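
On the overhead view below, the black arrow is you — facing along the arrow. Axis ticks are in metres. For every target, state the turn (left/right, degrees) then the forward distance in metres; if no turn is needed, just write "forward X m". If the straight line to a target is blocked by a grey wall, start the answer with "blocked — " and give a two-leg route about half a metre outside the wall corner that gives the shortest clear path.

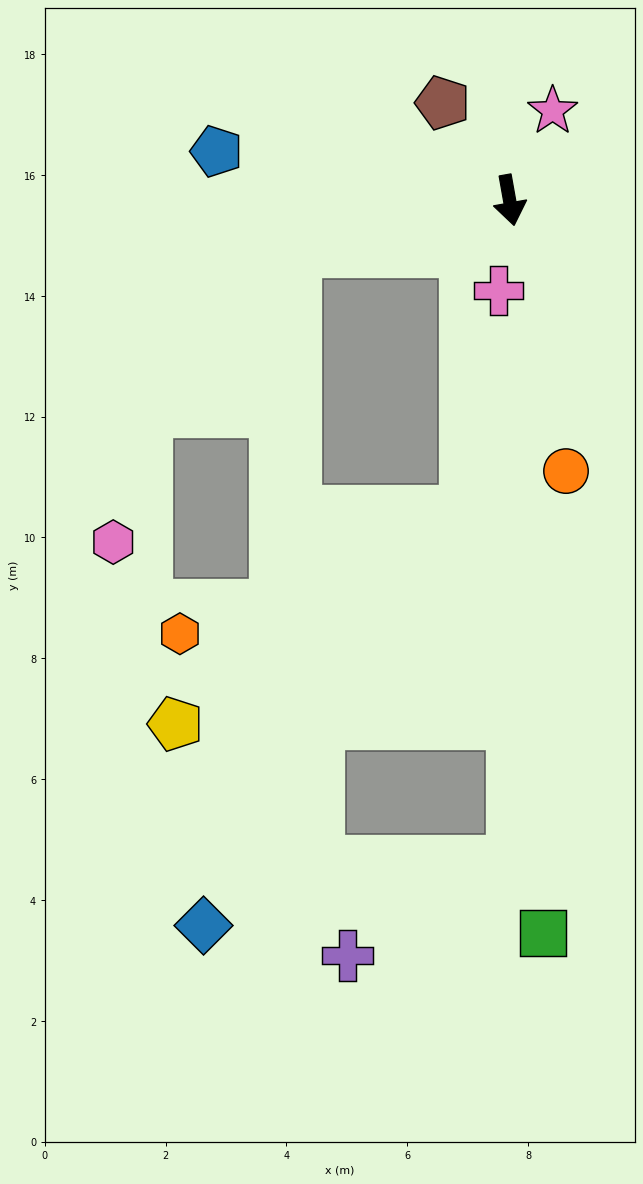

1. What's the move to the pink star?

turn left 144°, forward 1.6 m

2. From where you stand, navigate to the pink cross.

turn right 17°, forward 1.5 m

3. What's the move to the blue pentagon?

turn right 110°, forward 4.9 m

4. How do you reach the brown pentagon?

turn right 156°, forward 2.0 m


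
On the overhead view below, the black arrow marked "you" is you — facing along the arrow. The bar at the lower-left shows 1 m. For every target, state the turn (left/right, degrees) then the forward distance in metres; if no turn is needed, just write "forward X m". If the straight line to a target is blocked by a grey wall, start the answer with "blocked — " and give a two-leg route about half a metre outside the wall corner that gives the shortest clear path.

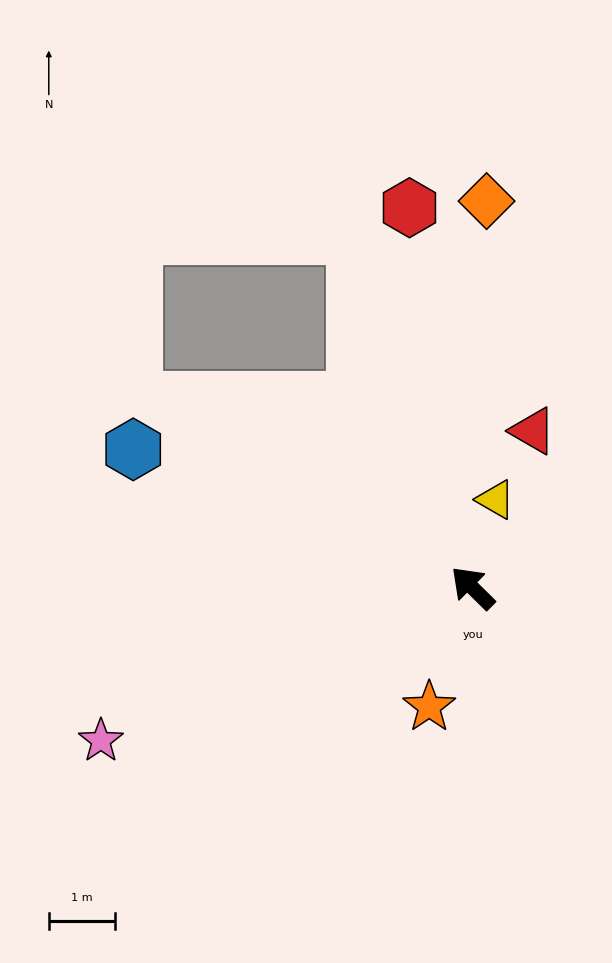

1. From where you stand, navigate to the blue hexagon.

turn left 22°, forward 5.5 m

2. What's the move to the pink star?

turn left 67°, forward 6.1 m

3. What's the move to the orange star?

turn left 115°, forward 1.9 m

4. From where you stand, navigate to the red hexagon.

turn right 36°, forward 5.8 m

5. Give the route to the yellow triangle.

turn right 60°, forward 1.4 m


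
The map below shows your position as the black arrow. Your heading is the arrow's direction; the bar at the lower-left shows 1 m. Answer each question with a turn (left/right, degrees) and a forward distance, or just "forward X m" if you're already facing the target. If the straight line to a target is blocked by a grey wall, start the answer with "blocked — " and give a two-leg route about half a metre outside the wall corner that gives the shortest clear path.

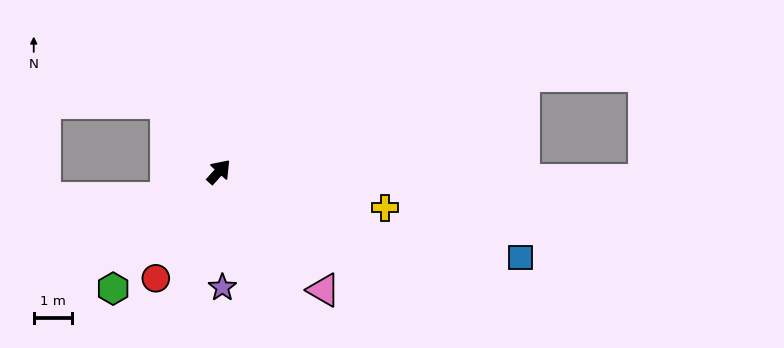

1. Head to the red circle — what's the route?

turn right 168°, forward 3.2 m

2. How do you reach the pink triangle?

turn right 96°, forward 4.1 m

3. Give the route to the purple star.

turn right 136°, forward 3.0 m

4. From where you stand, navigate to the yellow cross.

turn right 60°, forward 4.4 m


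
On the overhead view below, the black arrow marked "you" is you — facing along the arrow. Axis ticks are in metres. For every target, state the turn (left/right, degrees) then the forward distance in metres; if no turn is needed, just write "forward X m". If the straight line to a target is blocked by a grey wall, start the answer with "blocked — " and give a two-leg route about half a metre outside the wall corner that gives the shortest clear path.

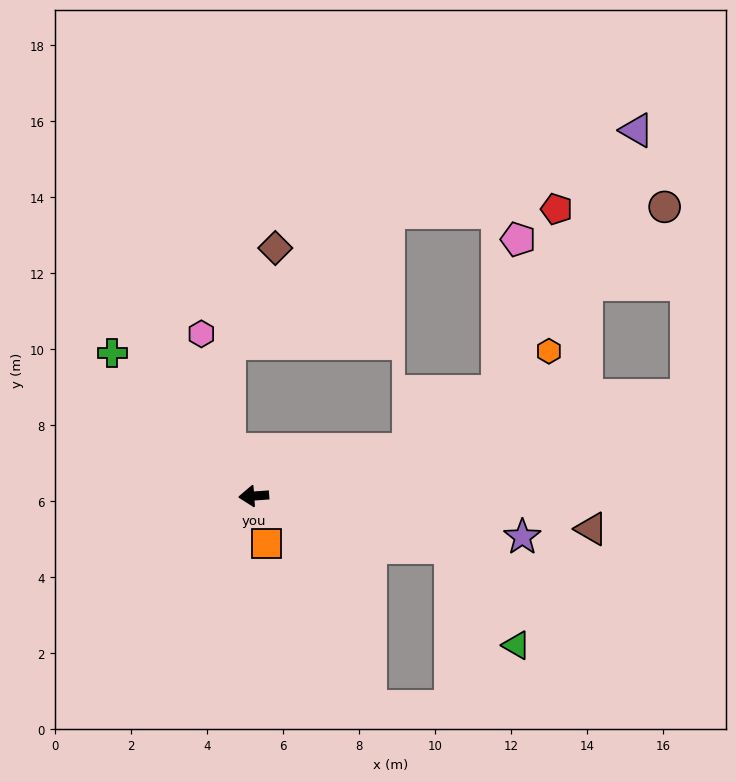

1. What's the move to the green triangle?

blocked — turn left 161°, forward 5.4 m, then turn right 41°, forward 3.1 m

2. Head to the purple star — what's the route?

turn left 167°, forward 7.1 m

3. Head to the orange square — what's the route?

turn left 101°, forward 1.3 m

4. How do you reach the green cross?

turn right 49°, forward 5.3 m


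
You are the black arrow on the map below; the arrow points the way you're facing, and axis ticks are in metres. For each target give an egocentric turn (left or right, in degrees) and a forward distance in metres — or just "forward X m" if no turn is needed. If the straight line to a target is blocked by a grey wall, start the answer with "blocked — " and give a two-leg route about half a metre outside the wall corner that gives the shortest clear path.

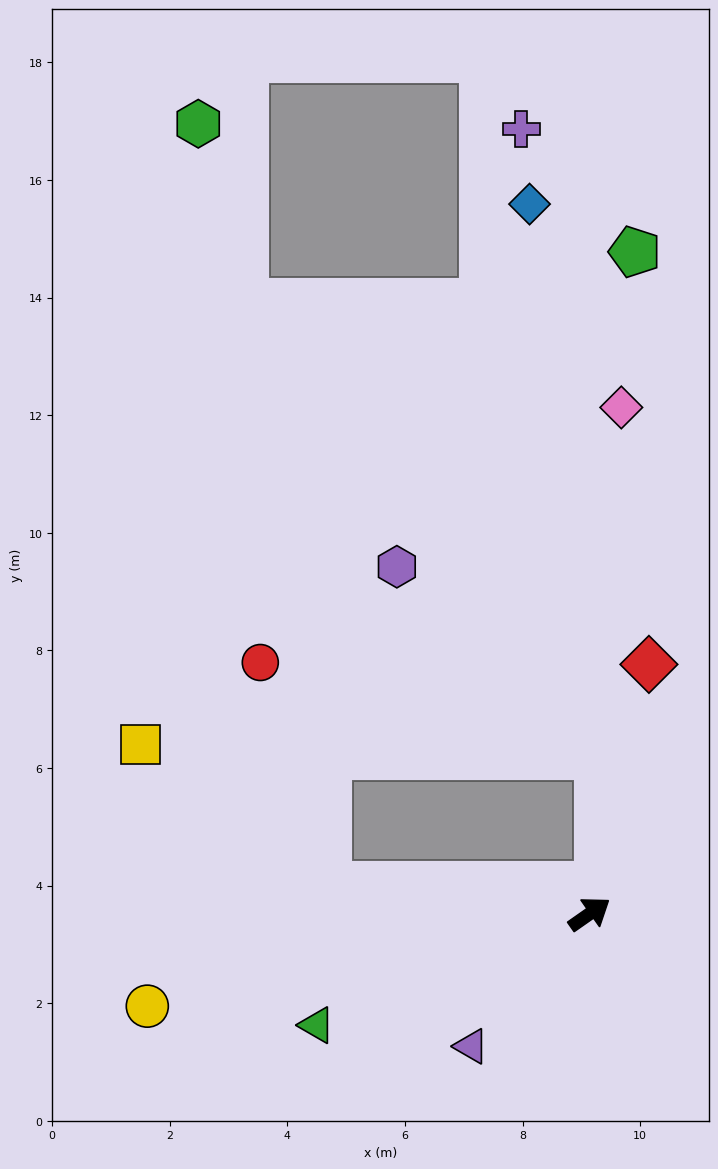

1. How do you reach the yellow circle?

turn left 157°, forward 7.7 m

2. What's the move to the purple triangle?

turn right 167°, forward 3.0 m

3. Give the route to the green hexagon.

blocked — turn left 139°, forward 4.5 m, then turn right 74°, forward 13.1 m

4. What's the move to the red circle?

blocked — turn left 139°, forward 4.5 m, then turn right 68°, forward 4.0 m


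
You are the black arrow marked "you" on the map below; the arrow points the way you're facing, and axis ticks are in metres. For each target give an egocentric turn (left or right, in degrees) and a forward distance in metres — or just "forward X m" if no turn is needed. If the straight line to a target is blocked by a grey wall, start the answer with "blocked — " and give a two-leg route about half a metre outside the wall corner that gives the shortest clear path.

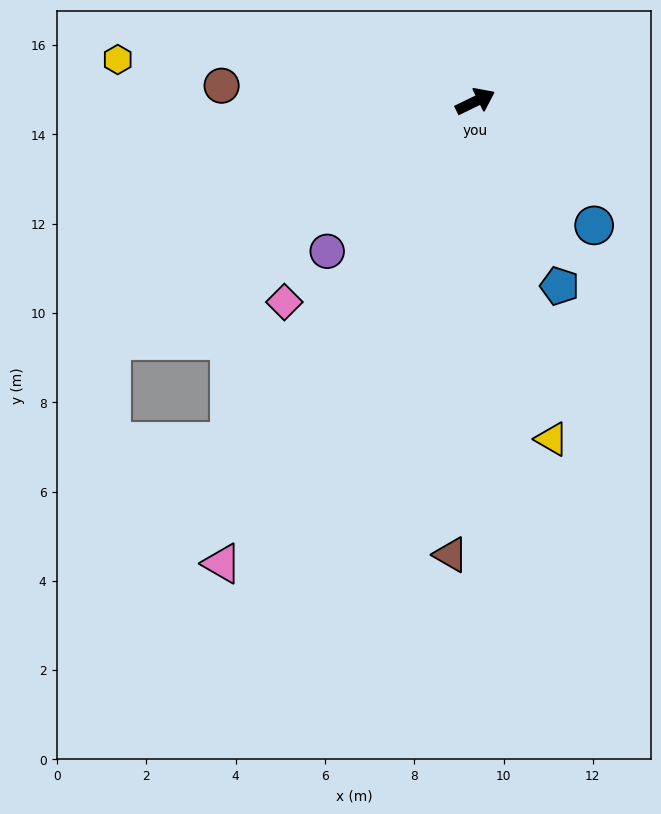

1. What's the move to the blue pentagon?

turn right 91°, forward 4.5 m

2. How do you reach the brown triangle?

turn right 119°, forward 10.2 m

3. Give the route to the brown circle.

turn left 151°, forward 5.7 m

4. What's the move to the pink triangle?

turn right 145°, forward 11.8 m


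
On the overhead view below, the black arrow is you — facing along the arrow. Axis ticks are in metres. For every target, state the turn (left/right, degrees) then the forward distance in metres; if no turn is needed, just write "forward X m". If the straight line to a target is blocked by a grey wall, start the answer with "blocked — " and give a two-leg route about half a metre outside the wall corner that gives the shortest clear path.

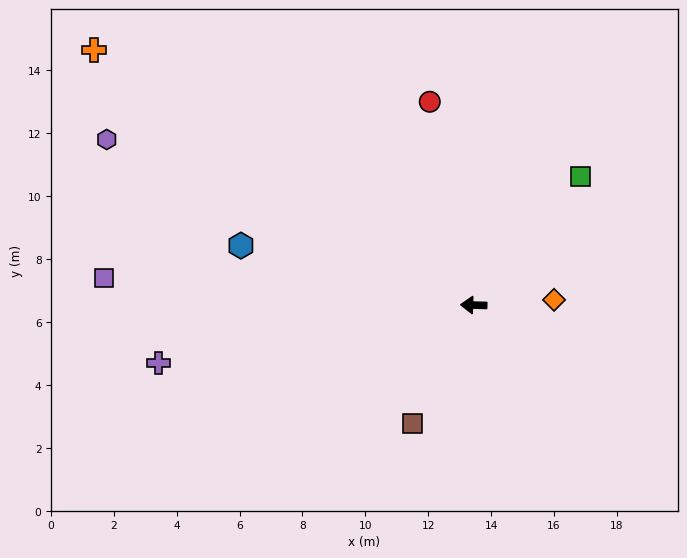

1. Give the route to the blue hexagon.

turn right 13°, forward 7.6 m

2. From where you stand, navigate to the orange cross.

turn right 32°, forward 14.5 m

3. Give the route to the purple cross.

turn left 12°, forward 10.2 m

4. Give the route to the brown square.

turn left 64°, forward 4.2 m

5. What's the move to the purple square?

turn right 3°, forward 11.8 m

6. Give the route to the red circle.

turn right 76°, forward 6.6 m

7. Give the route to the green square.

turn right 128°, forward 5.3 m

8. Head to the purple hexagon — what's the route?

turn right 23°, forward 12.8 m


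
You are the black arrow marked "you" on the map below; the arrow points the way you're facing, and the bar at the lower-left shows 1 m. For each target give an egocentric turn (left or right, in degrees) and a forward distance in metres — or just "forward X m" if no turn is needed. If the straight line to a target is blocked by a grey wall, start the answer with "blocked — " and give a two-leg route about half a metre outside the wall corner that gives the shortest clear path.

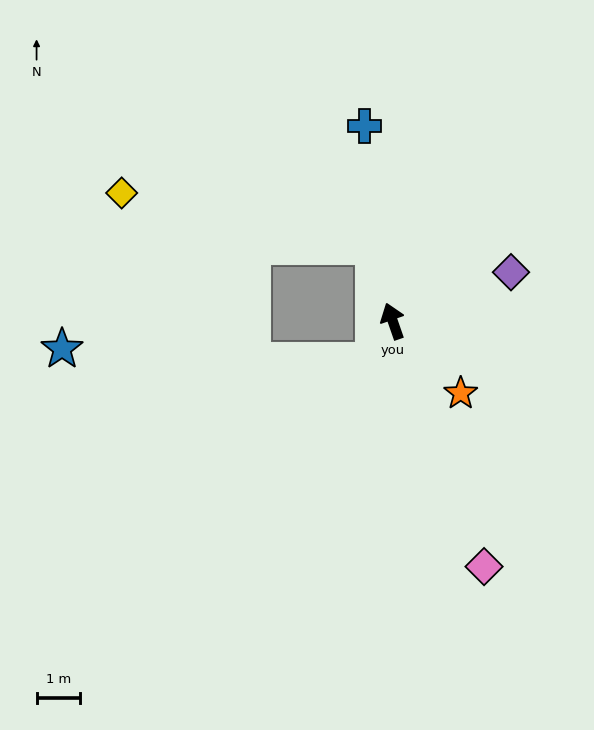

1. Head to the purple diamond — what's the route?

turn right 87°, forward 2.9 m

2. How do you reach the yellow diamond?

blocked — turn right 5°, forward 1.8 m, then turn left 64°, forward 5.9 m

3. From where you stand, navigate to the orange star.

turn right 156°, forward 2.3 m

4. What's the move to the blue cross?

turn right 11°, forward 4.5 m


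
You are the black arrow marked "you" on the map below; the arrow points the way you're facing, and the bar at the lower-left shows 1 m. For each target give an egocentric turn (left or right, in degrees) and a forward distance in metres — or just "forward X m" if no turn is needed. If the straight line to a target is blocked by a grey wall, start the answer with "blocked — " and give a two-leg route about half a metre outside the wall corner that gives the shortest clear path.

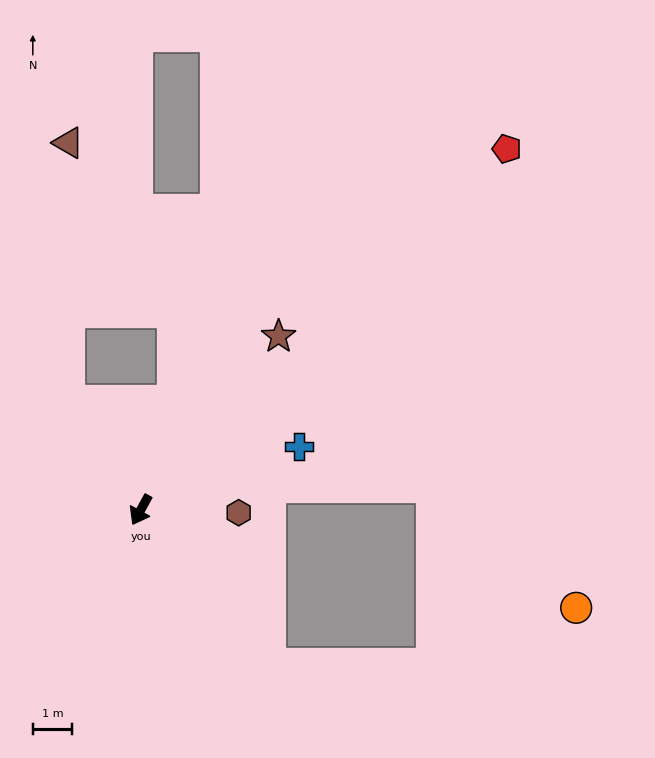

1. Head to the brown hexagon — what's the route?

turn left 117°, forward 2.5 m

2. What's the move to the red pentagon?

turn left 163°, forward 13.0 m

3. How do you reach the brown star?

turn left 170°, forward 5.6 m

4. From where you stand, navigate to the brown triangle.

blocked — turn right 117°, forward 3.3 m, then turn right 34°, forward 6.5 m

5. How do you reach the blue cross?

turn left 141°, forward 4.3 m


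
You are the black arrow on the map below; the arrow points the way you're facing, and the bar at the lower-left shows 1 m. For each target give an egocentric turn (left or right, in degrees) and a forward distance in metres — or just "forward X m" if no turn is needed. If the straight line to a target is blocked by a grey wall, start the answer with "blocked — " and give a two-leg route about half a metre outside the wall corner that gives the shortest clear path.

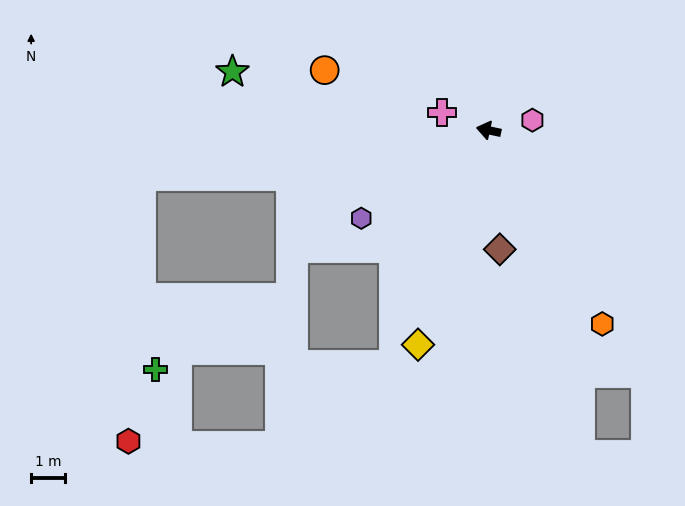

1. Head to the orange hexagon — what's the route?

turn left 132°, forward 6.7 m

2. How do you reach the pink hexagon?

turn right 155°, forward 1.3 m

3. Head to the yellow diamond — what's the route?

turn left 84°, forward 6.7 m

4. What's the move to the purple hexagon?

turn left 47°, forward 4.6 m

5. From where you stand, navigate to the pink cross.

turn right 9°, forward 1.5 m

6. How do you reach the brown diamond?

turn left 107°, forward 3.6 m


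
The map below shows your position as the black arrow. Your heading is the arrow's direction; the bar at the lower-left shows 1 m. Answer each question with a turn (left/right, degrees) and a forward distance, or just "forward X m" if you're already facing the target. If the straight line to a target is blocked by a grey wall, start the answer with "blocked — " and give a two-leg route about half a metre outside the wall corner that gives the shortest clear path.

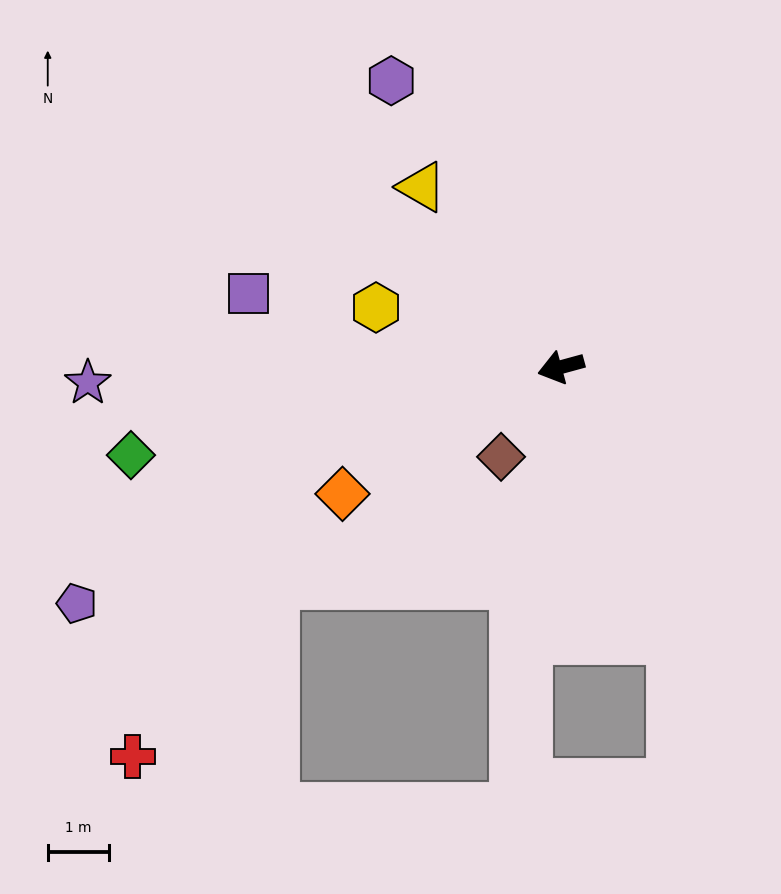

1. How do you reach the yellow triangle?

turn right 68°, forward 3.7 m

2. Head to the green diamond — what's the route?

turn right 4°, forward 7.2 m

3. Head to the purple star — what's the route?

turn right 13°, forward 7.7 m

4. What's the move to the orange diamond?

turn left 15°, forward 4.1 m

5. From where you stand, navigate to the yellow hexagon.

turn right 33°, forward 3.2 m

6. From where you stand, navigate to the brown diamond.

turn left 41°, forward 1.8 m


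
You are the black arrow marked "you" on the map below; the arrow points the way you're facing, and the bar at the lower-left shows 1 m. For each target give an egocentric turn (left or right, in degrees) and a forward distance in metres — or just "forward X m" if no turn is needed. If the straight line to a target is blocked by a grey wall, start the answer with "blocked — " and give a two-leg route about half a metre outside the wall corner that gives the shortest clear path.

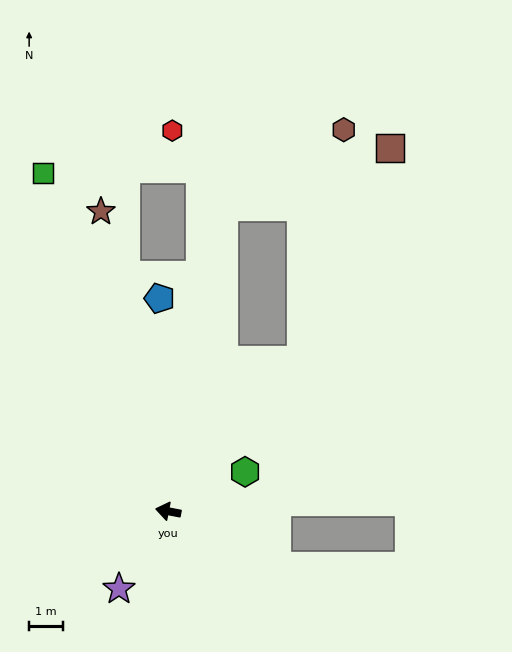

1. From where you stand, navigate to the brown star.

turn right 66°, forward 9.1 m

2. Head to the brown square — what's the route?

blocked — turn right 120°, forward 6.0 m, then turn left 18°, forward 6.8 m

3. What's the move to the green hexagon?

turn right 142°, forward 2.6 m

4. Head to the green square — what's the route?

turn right 59°, forward 10.7 m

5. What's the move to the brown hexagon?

blocked — turn right 120°, forward 6.0 m, then turn left 30°, forward 7.0 m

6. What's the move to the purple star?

turn left 68°, forward 2.7 m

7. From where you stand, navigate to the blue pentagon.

turn right 77°, forward 6.3 m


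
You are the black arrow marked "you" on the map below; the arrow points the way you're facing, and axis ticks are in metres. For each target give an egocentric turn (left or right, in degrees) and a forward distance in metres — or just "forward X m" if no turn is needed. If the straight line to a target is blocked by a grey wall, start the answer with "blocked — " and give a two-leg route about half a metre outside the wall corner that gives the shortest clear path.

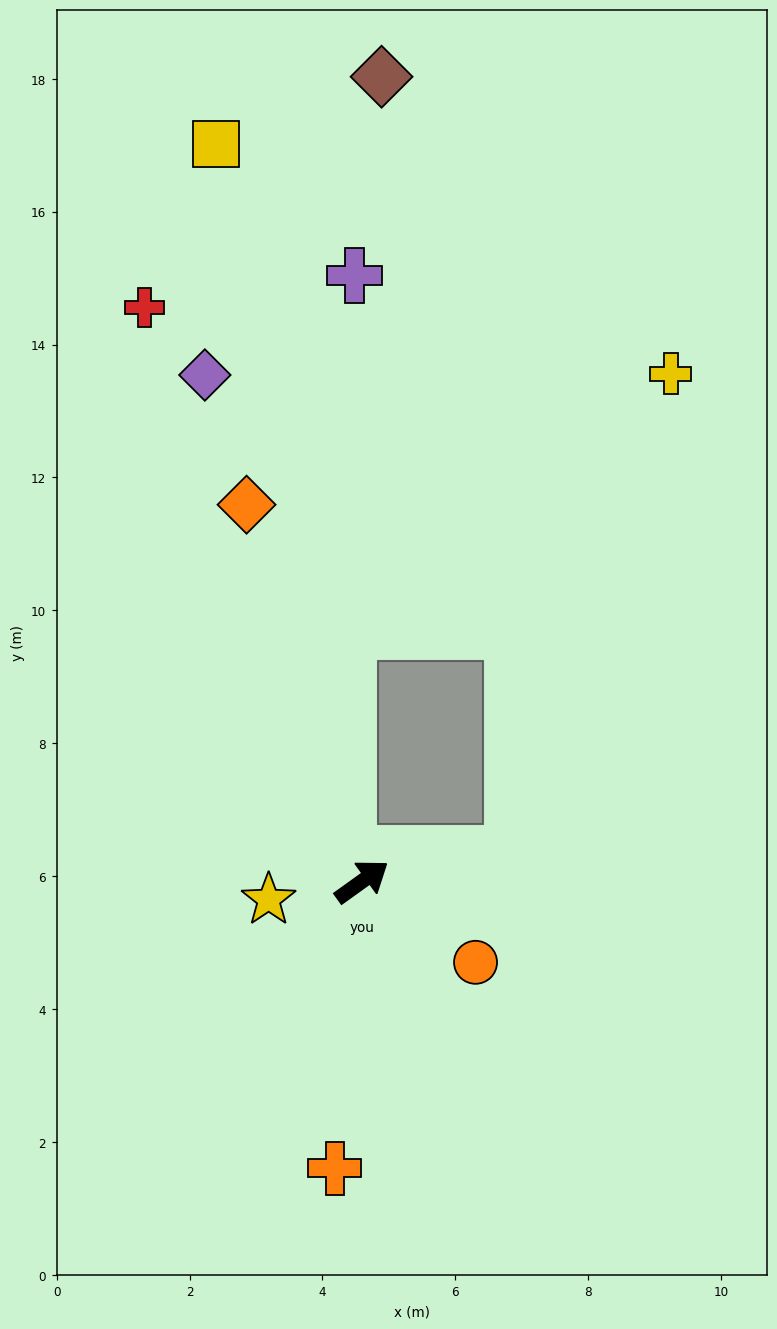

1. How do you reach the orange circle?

turn right 71°, forward 2.1 m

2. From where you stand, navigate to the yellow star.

turn left 155°, forward 1.4 m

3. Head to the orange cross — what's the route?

turn right 131°, forward 4.3 m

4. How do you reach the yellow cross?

blocked — turn right 25°, forward 2.3 m, then turn left 61°, forward 7.6 m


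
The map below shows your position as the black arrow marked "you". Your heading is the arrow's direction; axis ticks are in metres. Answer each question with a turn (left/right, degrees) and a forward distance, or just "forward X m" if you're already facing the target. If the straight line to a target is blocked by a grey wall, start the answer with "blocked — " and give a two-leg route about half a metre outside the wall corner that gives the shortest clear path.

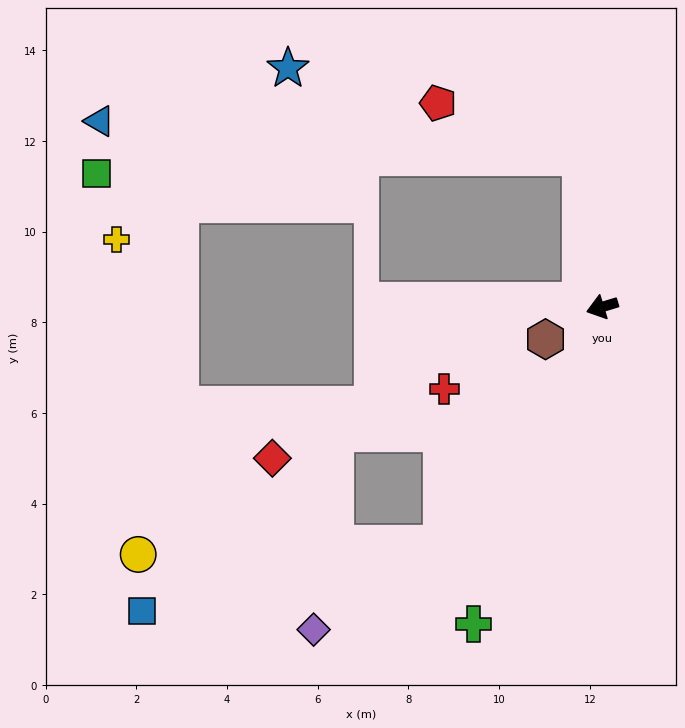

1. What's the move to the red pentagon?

blocked — turn right 99°, forward 3.4 m, then turn left 62°, forward 3.4 m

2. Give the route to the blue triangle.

blocked — turn right 99°, forward 3.4 m, then turn left 78°, forward 10.6 m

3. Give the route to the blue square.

blocked — turn left 39°, forward 6.3 m, then turn right 44°, forward 6.8 m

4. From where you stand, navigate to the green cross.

turn left 51°, forward 7.6 m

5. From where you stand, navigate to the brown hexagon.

turn left 13°, forward 1.4 m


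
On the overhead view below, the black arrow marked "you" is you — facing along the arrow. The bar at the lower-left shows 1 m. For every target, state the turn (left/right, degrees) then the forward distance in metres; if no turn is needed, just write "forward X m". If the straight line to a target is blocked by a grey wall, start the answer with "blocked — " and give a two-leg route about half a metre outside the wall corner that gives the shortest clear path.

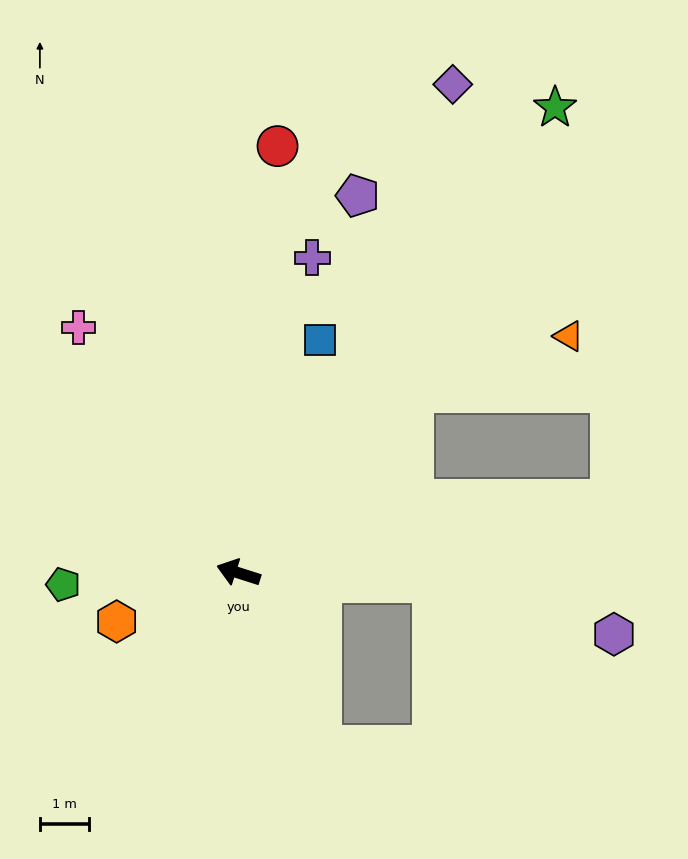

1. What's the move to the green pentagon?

turn left 22°, forward 3.6 m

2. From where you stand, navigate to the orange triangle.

blocked — turn right 116°, forward 5.1 m, then turn right 27°, forward 3.4 m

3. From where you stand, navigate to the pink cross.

turn right 39°, forward 5.9 m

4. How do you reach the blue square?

turn right 92°, forward 5.0 m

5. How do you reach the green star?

turn right 107°, forward 11.4 m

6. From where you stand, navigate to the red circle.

turn right 78°, forward 8.7 m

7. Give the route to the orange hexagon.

turn left 39°, forward 2.7 m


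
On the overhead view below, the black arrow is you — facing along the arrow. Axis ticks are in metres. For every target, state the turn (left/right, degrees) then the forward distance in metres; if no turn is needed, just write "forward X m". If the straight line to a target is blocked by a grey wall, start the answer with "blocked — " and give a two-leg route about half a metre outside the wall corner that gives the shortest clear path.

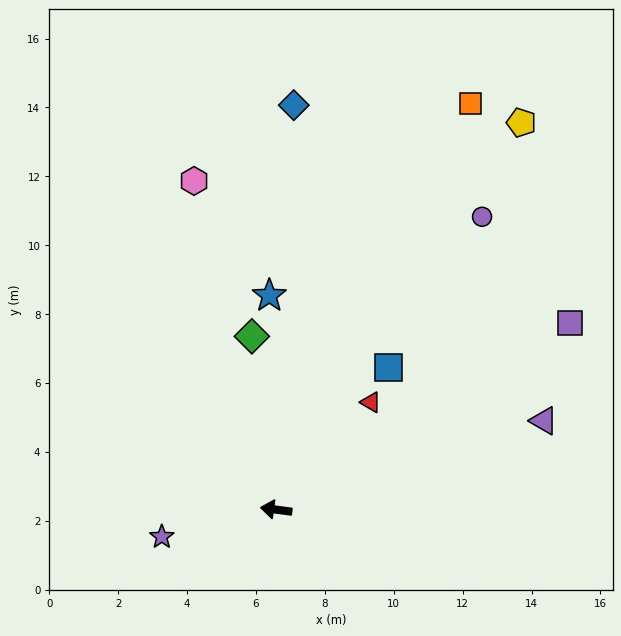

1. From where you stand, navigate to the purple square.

turn right 140°, forward 10.1 m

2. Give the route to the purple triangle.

turn right 154°, forward 8.2 m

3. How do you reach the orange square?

turn right 108°, forward 13.1 m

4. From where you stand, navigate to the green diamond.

turn right 74°, forward 5.1 m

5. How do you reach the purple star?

turn left 21°, forward 3.4 m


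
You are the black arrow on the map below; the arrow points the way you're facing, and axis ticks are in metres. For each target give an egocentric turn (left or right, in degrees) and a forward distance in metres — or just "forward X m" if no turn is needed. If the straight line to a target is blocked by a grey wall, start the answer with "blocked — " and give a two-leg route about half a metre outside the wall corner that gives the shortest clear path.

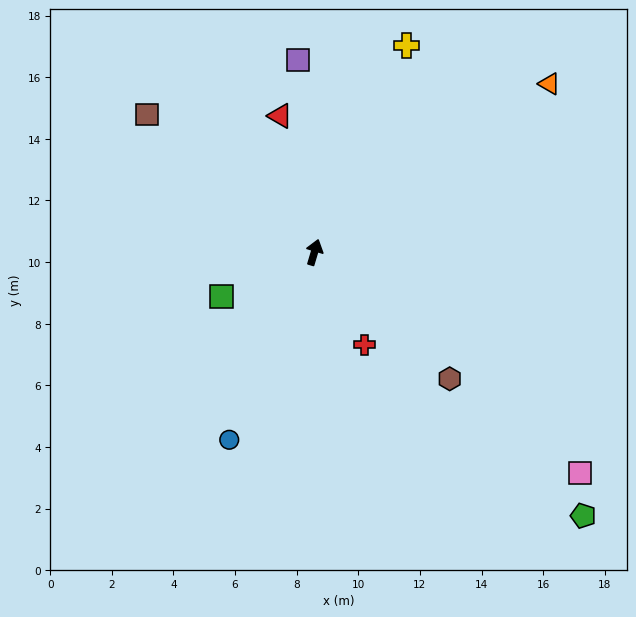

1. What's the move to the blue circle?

turn left 172°, forward 6.7 m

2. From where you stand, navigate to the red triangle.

turn left 31°, forward 4.6 m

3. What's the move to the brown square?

turn left 67°, forward 7.0 m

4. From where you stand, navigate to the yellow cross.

turn right 7°, forward 7.3 m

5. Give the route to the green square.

turn left 132°, forward 3.3 m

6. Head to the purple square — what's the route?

turn left 22°, forward 6.3 m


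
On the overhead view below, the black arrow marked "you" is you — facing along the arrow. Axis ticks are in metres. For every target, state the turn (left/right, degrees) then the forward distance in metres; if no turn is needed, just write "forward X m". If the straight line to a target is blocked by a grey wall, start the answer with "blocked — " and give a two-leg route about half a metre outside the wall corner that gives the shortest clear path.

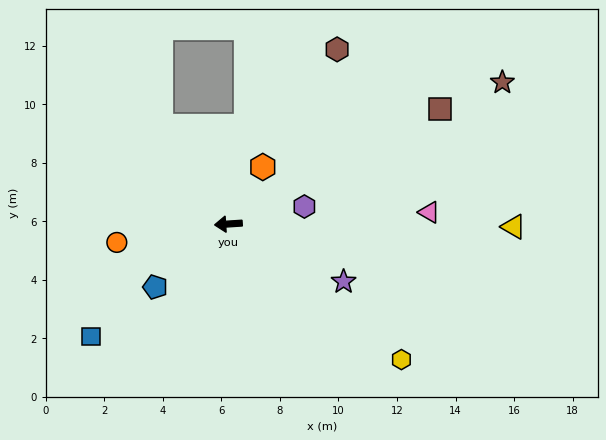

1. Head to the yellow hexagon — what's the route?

turn left 138°, forward 7.5 m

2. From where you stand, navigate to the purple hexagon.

turn right 171°, forward 2.7 m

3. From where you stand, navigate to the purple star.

turn left 150°, forward 4.4 m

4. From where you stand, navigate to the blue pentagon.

turn left 37°, forward 3.3 m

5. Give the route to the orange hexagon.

turn right 125°, forward 2.3 m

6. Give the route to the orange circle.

turn left 6°, forward 3.9 m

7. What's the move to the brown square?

turn right 155°, forward 8.2 m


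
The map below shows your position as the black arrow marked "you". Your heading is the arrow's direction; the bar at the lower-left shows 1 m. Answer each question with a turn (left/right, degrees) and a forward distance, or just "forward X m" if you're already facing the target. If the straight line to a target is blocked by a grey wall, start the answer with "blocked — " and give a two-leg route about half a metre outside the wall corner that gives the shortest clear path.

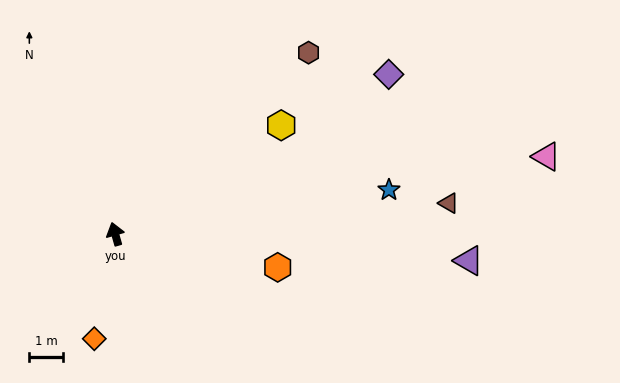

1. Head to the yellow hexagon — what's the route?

turn right 73°, forward 6.0 m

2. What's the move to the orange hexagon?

turn right 118°, forward 5.0 m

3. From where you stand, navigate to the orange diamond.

turn left 153°, forward 3.2 m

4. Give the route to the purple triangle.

turn right 110°, forward 10.7 m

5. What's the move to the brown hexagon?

turn right 63°, forward 8.0 m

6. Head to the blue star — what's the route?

turn right 97°, forward 8.4 m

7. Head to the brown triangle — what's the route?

turn right 101°, forward 10.1 m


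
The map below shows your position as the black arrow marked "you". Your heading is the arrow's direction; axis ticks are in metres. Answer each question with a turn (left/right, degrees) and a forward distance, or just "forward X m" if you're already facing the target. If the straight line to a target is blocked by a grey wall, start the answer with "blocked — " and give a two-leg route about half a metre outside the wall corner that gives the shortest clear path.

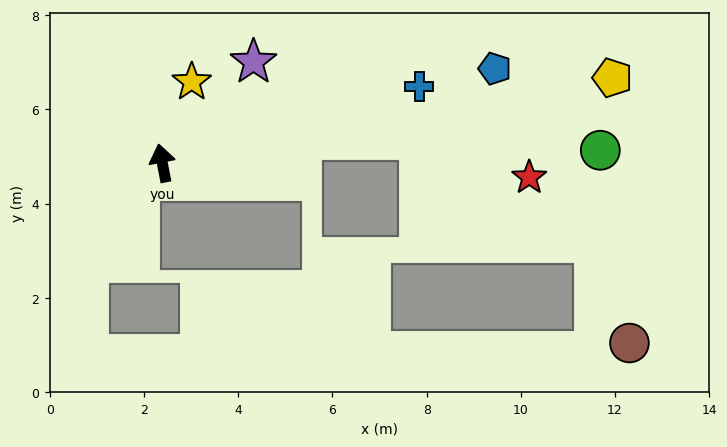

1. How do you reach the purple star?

turn right 53°, forward 2.9 m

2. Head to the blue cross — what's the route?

turn right 84°, forward 5.7 m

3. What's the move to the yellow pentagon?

turn right 90°, forward 9.7 m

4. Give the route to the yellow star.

turn right 31°, forward 1.8 m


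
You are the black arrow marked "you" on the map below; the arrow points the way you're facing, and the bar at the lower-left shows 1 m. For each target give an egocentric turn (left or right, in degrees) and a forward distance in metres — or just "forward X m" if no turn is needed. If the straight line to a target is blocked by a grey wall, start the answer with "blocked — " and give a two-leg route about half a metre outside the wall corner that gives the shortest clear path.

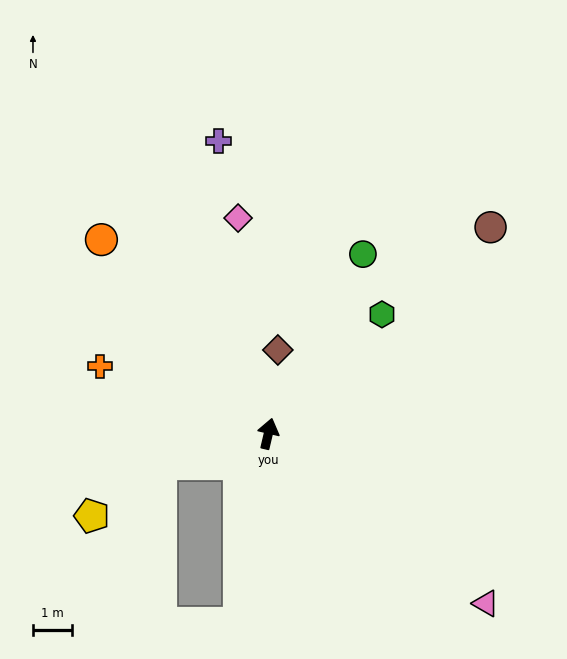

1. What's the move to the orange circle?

turn left 54°, forward 6.5 m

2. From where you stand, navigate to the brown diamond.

turn left 7°, forward 2.1 m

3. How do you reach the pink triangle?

turn right 115°, forward 7.0 m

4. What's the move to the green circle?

turn right 15°, forward 5.2 m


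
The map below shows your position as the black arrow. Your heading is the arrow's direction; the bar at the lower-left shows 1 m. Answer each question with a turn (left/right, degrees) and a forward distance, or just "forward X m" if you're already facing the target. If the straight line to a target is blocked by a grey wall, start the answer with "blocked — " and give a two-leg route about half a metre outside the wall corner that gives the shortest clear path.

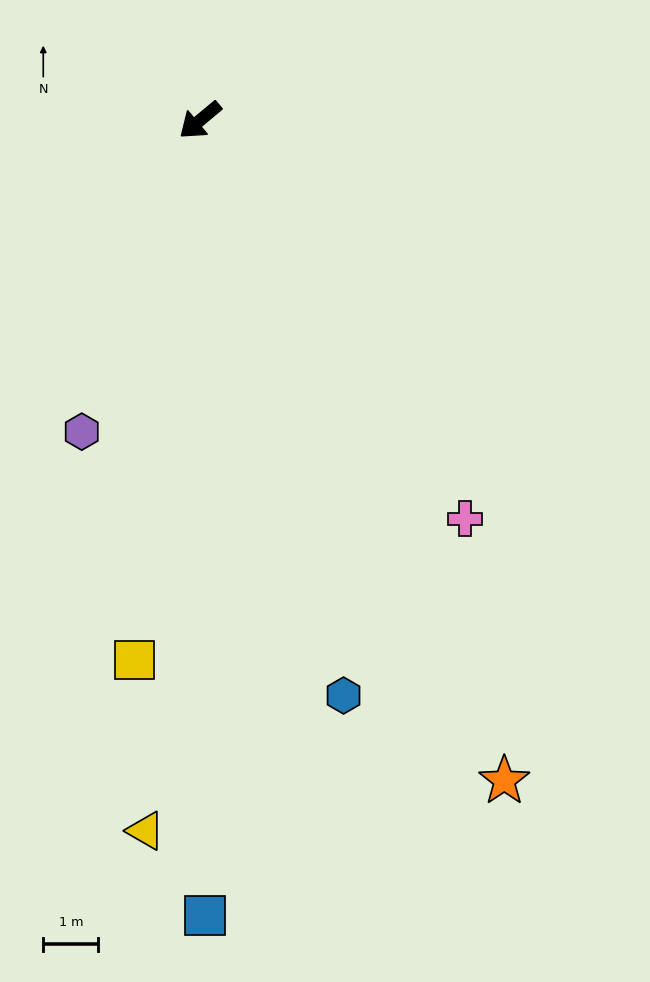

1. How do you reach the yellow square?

turn left 43°, forward 9.9 m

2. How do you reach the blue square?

turn left 51°, forward 14.4 m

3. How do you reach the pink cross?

turn left 84°, forward 8.7 m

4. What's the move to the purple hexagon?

turn left 29°, forward 6.0 m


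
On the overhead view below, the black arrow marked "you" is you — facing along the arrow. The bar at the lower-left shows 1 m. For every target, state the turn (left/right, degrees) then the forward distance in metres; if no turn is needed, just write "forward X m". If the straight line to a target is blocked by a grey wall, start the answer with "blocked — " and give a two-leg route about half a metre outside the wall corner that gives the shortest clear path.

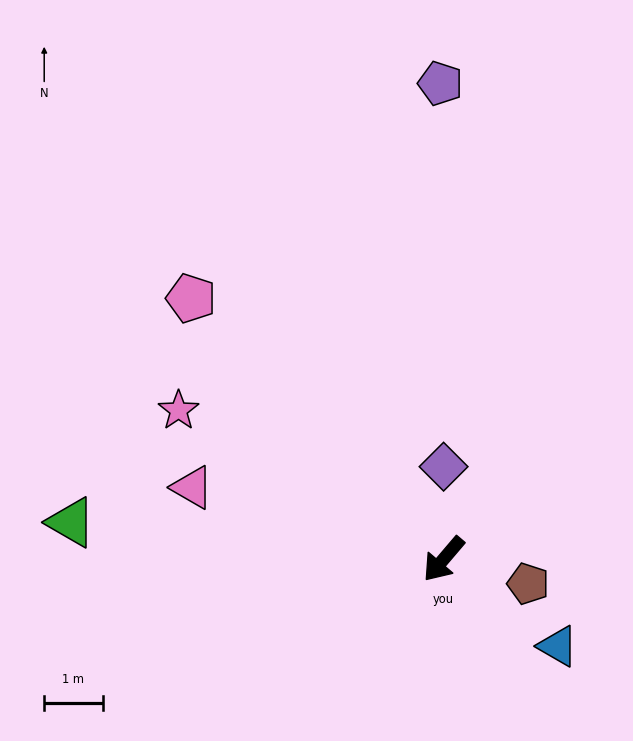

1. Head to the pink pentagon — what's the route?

turn right 96°, forward 6.2 m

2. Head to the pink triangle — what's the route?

turn right 66°, forward 4.5 m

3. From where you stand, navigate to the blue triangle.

turn left 93°, forward 2.5 m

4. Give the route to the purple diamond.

turn right 140°, forward 1.6 m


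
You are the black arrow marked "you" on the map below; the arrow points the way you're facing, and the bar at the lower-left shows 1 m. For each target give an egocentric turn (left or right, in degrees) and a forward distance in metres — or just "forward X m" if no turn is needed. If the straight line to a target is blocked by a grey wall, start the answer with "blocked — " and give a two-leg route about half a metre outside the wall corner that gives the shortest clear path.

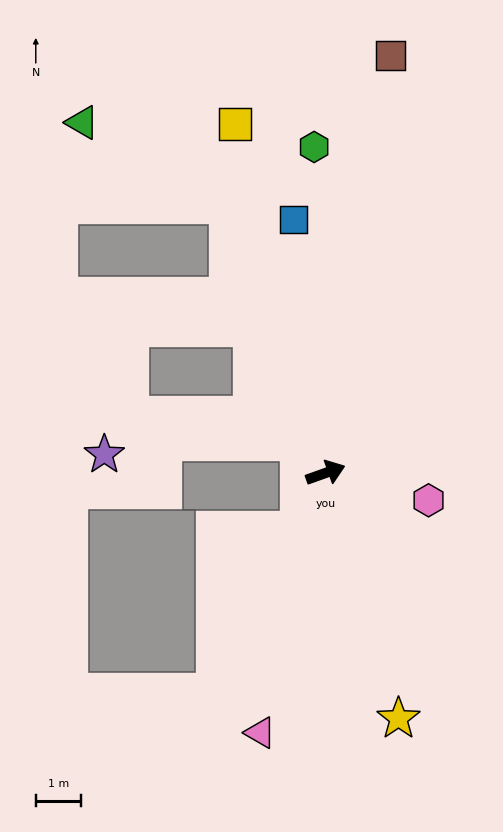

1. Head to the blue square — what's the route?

turn left 78°, forward 5.7 m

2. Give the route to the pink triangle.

turn right 124°, forward 6.0 m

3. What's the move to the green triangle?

blocked — turn left 90°, forward 6.4 m, then turn left 41°, forward 3.7 m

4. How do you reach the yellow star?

turn right 93°, forward 5.7 m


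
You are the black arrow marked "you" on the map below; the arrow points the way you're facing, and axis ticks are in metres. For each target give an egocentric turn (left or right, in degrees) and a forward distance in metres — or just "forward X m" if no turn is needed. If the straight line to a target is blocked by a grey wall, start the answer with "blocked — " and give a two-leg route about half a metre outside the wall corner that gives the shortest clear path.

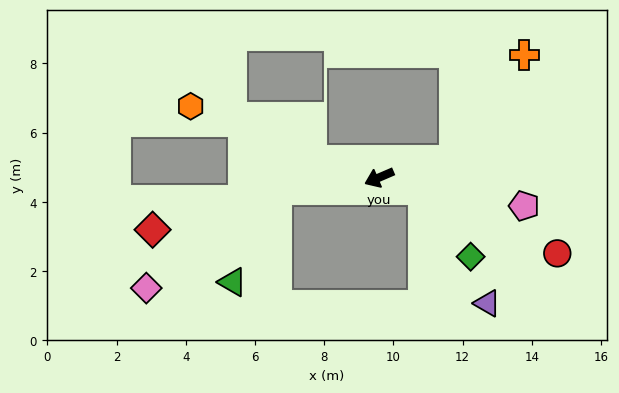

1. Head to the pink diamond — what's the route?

blocked — turn right 16°, forward 3.0 m, then turn left 29°, forward 4.7 m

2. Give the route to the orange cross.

blocked — turn left 170°, forward 2.2 m, then turn left 43°, forward 3.7 m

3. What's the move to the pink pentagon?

turn left 146°, forward 4.3 m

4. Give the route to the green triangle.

blocked — turn right 16°, forward 3.0 m, then turn left 57°, forward 3.0 m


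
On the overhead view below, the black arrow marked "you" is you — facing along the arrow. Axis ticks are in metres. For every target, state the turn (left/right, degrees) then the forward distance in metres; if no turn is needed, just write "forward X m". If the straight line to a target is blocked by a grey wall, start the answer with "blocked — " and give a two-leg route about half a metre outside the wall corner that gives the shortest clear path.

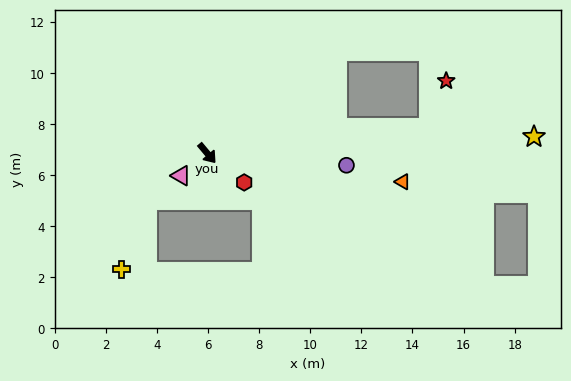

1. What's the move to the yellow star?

turn left 53°, forward 12.8 m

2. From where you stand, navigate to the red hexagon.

turn left 12°, forward 1.8 m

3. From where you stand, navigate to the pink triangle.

turn right 89°, forward 1.3 m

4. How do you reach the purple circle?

turn left 45°, forward 5.5 m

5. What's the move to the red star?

blocked — turn left 57°, forward 8.7 m, then turn left 63°, forward 2.0 m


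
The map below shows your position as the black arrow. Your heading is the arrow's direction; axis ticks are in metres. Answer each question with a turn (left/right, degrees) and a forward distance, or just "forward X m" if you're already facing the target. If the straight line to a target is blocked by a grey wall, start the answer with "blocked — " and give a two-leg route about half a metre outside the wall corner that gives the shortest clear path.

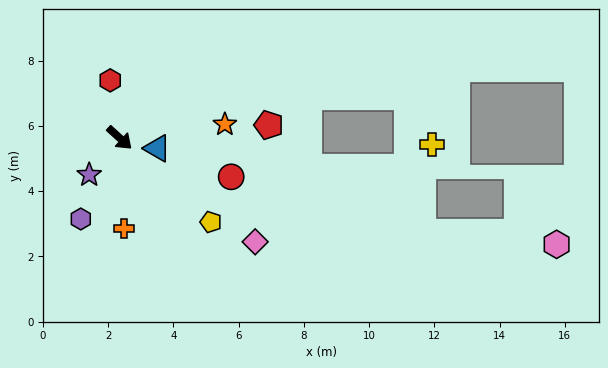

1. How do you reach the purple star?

turn right 87°, forward 1.5 m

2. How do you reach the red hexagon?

turn left 141°, forward 1.8 m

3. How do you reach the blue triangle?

turn left 27°, forward 1.2 m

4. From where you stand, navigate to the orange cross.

turn right 45°, forward 2.8 m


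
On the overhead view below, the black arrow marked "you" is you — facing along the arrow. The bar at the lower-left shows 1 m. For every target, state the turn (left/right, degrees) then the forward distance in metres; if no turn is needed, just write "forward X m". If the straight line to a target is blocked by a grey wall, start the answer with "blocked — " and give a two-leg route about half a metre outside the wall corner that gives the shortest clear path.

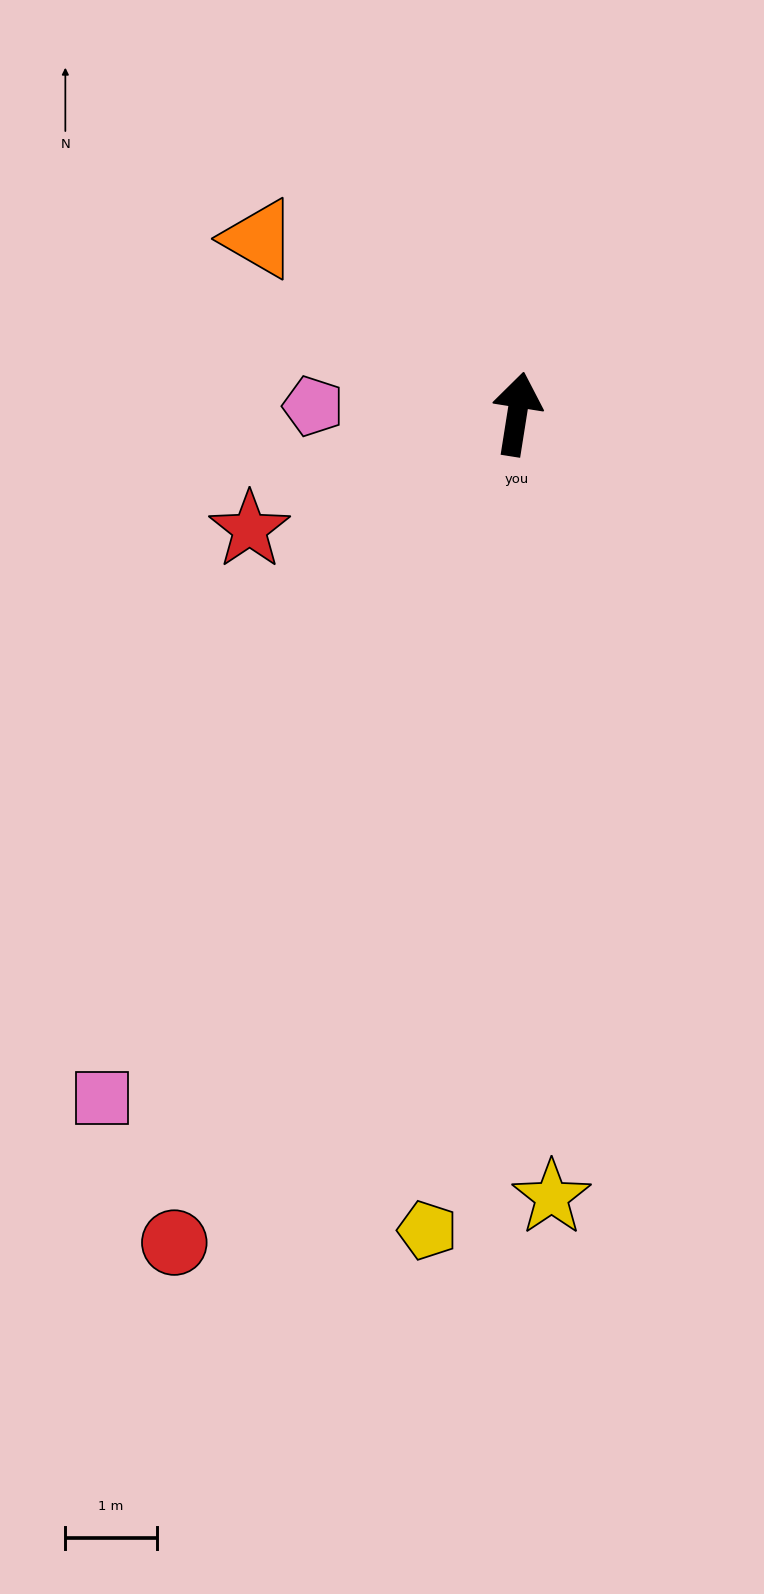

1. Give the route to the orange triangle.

turn left 65°, forward 3.4 m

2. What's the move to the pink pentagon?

turn left 97°, forward 2.2 m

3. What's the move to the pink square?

turn left 158°, forward 8.8 m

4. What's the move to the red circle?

turn left 167°, forward 9.8 m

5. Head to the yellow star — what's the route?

turn right 168°, forward 8.6 m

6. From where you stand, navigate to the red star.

turn left 122°, forward 3.2 m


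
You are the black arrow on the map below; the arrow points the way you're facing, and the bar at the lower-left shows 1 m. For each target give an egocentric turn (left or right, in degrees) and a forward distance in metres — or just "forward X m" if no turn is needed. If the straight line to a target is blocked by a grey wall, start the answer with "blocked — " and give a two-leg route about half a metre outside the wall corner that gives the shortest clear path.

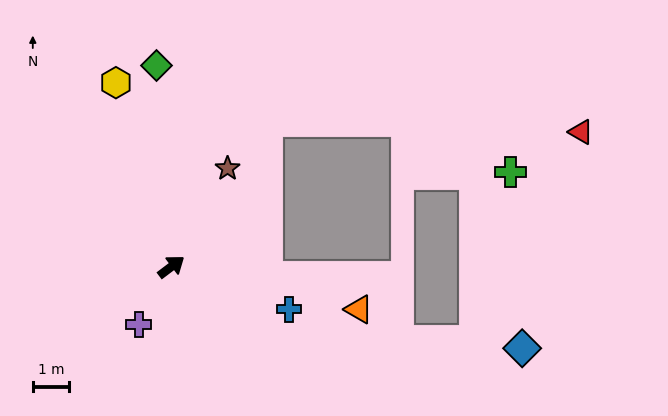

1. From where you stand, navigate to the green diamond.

turn left 57°, forward 5.5 m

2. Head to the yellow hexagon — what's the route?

turn left 70°, forward 5.3 m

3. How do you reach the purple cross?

turn right 157°, forward 1.8 m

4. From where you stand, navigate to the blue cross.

turn right 57°, forward 3.4 m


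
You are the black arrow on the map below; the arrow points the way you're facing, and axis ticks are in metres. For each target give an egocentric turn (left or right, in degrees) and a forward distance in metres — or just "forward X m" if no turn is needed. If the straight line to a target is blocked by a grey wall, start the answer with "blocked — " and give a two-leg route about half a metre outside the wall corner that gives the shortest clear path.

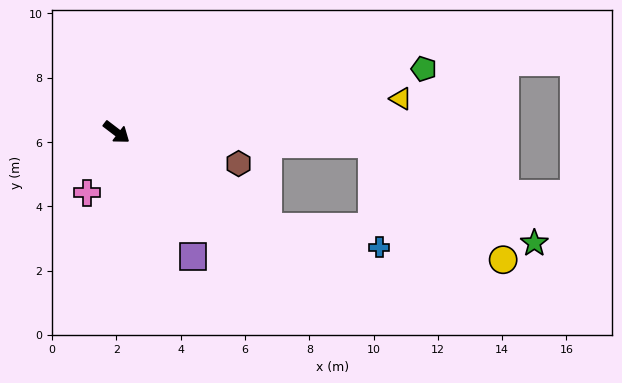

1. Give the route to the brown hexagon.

turn left 23°, forward 3.9 m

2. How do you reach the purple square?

turn right 21°, forward 4.5 m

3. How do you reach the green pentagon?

turn left 49°, forward 9.8 m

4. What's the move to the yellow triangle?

turn left 44°, forward 8.9 m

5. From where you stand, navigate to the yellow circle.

blocked — turn left 35°, forward 7.9 m, then turn right 39°, forward 5.4 m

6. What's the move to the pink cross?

turn right 79°, forward 2.1 m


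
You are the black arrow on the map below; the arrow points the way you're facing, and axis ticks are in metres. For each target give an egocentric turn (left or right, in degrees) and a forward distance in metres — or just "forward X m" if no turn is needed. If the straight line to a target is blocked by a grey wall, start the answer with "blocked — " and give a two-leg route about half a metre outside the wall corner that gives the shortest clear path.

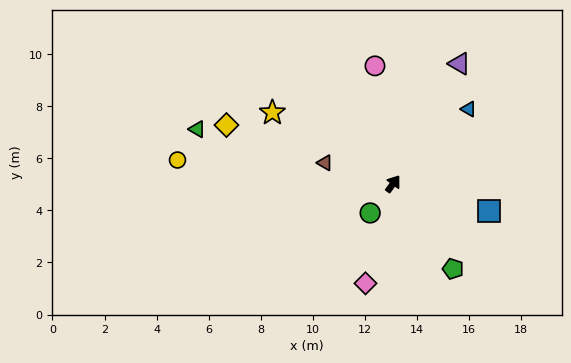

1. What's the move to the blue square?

turn right 70°, forward 3.8 m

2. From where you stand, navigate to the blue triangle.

turn right 9°, forward 4.1 m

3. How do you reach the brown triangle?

turn left 109°, forward 2.7 m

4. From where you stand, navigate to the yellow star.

turn left 96°, forward 5.4 m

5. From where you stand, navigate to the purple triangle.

turn left 7°, forward 5.3 m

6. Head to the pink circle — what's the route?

turn left 45°, forward 4.6 m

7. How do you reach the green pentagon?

turn right 109°, forward 4.0 m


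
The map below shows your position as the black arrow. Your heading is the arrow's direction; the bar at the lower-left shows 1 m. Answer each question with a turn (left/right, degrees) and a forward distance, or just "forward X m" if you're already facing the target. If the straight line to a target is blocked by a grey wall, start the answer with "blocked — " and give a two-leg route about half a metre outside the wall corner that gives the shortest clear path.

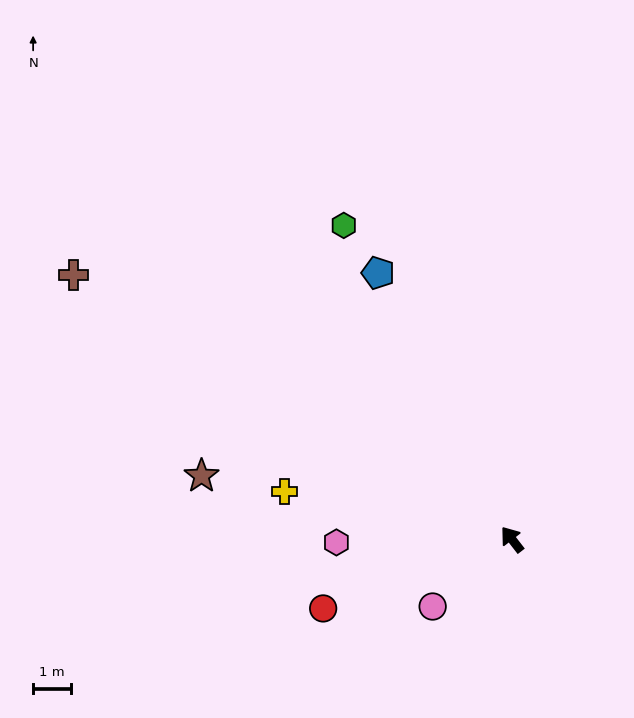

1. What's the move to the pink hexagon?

turn left 53°, forward 4.7 m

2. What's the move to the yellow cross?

turn left 40°, forward 6.2 m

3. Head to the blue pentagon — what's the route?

turn right 11°, forward 7.9 m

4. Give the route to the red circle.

turn left 72°, forward 5.4 m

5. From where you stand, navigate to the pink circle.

turn left 92°, forward 2.8 m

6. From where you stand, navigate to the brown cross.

turn left 21°, forward 13.6 m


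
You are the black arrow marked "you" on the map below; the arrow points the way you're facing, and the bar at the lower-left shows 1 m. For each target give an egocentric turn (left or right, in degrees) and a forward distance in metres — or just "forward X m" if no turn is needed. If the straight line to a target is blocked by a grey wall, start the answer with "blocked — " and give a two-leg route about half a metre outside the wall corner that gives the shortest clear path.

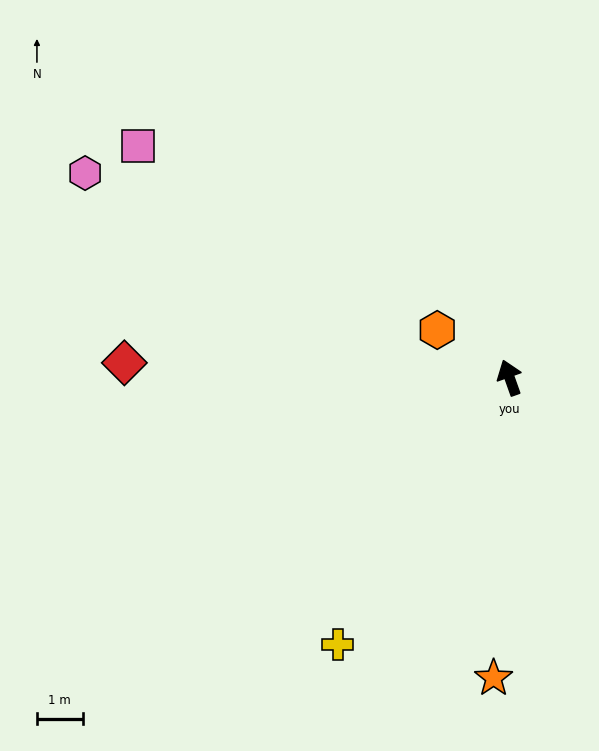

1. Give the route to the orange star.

turn left 157°, forward 6.6 m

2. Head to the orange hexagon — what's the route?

turn left 37°, forward 1.9 m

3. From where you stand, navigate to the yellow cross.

turn left 128°, forward 6.9 m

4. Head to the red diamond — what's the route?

turn left 68°, forward 8.4 m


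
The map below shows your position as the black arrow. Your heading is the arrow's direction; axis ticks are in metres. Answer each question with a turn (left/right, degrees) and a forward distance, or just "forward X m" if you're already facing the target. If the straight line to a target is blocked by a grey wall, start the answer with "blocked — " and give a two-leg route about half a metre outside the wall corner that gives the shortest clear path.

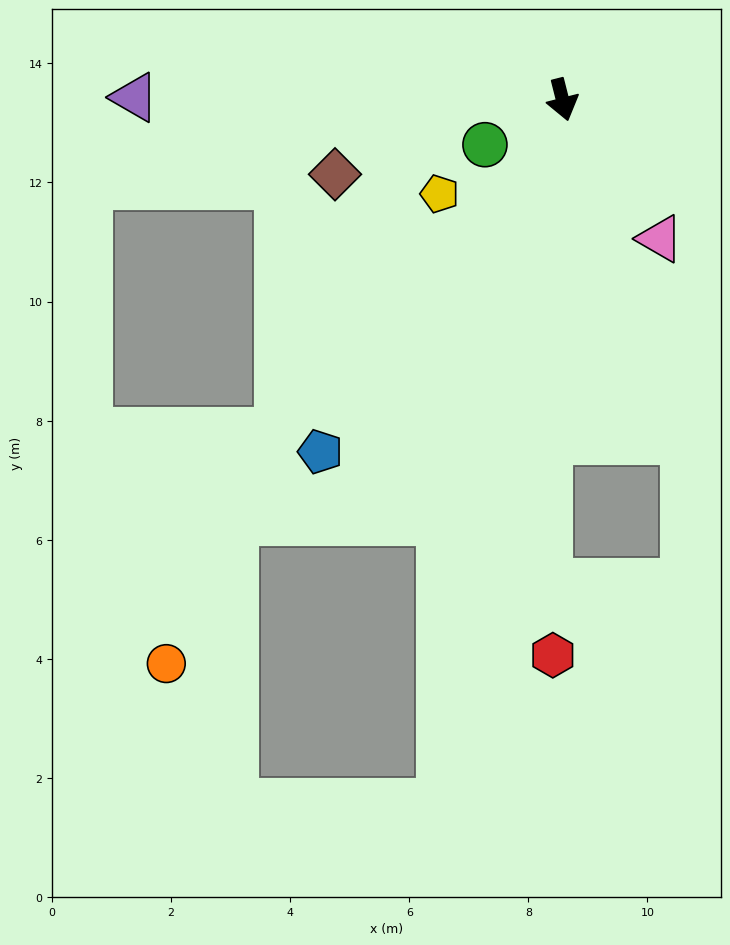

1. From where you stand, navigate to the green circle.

turn right 74°, forward 1.5 m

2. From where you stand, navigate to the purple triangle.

turn right 105°, forward 7.2 m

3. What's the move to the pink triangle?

turn left 21°, forward 2.9 m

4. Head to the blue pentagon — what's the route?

turn right 49°, forward 7.2 m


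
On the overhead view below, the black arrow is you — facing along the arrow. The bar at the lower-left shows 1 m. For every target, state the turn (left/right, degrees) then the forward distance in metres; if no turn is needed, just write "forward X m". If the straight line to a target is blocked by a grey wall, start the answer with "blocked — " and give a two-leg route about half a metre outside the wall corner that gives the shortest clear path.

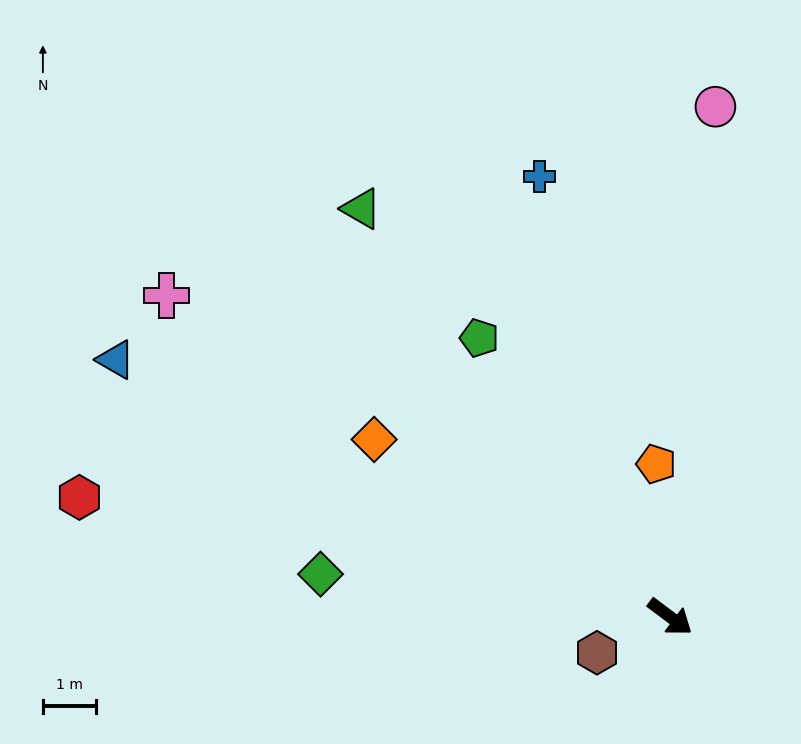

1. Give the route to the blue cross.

turn left 143°, forward 8.7 m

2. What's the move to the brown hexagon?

turn right 117°, forward 1.5 m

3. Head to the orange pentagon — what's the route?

turn left 132°, forward 2.9 m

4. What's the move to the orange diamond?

turn right 174°, forward 6.5 m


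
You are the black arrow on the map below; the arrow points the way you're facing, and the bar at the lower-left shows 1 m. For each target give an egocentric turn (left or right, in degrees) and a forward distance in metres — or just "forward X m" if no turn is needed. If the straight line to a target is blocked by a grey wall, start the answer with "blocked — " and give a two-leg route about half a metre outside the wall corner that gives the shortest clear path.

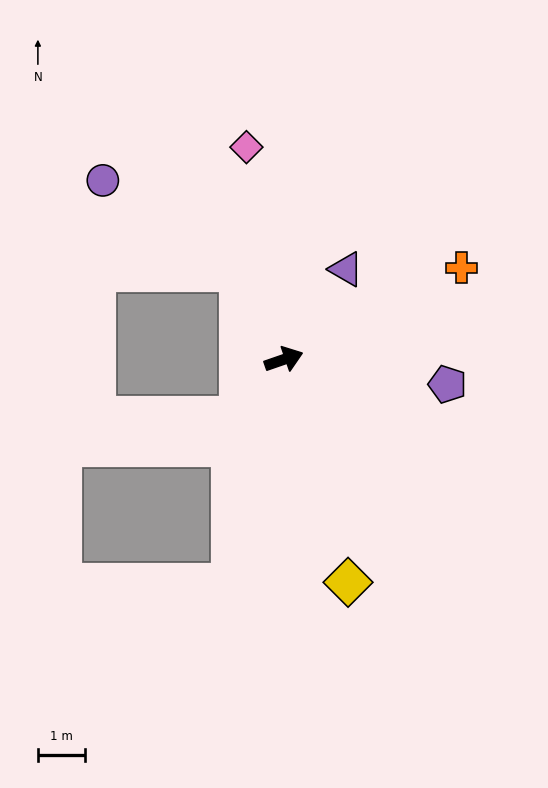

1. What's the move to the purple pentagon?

turn right 28°, forward 3.5 m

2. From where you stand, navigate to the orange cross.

turn left 8°, forward 4.2 m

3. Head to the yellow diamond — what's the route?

turn right 93°, forward 4.9 m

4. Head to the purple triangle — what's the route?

turn left 36°, forward 2.3 m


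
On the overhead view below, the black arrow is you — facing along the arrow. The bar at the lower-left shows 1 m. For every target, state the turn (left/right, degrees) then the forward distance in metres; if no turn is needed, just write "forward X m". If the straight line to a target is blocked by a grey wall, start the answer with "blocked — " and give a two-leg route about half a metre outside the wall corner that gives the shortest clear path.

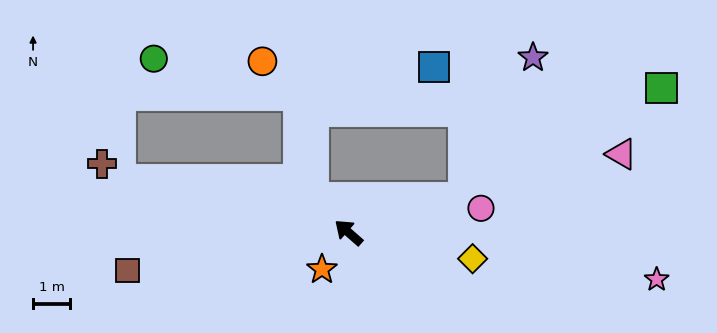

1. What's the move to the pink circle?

turn right 128°, forward 3.6 m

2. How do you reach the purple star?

blocked — turn right 122°, forward 3.2 m, then turn left 47°, forward 4.2 m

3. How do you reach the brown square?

turn left 51°, forward 6.0 m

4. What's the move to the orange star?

turn left 95°, forward 1.2 m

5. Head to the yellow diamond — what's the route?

turn right 151°, forward 3.4 m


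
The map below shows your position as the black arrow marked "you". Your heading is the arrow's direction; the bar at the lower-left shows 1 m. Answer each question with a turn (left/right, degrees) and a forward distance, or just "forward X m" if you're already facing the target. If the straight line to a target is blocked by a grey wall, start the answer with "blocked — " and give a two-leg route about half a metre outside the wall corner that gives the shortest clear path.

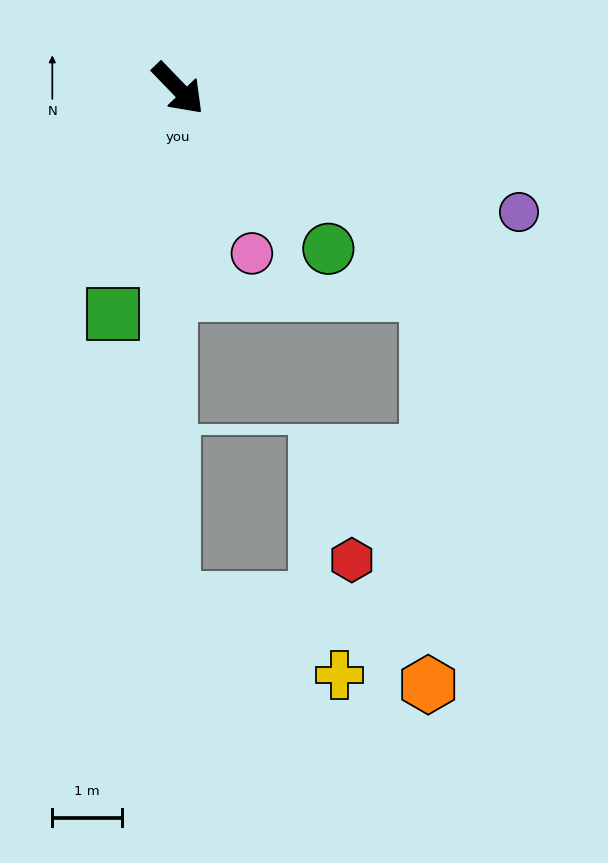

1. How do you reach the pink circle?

turn right 20°, forward 2.6 m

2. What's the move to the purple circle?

turn left 26°, forward 5.2 m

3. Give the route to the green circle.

forward 3.2 m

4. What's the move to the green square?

turn right 60°, forward 3.4 m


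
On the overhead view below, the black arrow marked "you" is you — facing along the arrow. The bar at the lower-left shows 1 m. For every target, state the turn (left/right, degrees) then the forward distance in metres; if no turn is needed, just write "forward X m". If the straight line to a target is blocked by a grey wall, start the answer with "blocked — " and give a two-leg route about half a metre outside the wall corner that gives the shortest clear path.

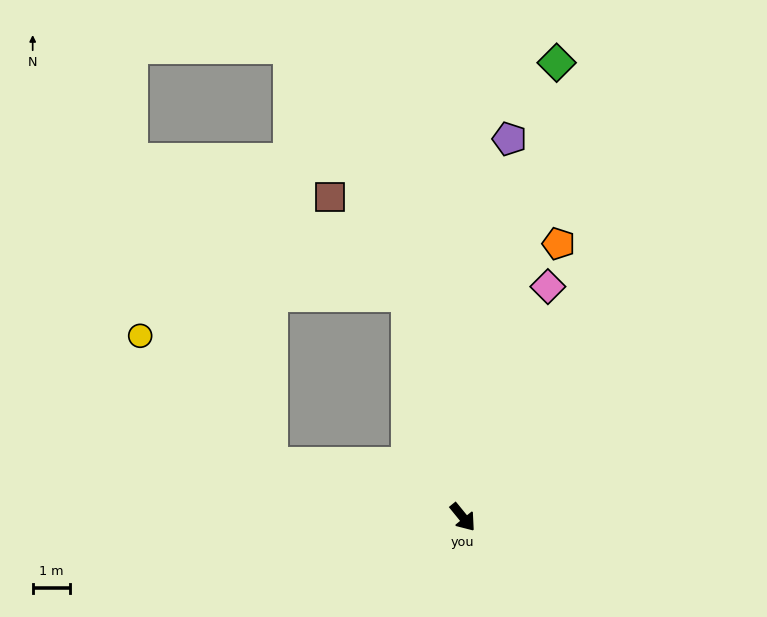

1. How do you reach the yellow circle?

blocked — turn right 145°, forward 5.3 m, then turn right 28°, forward 4.9 m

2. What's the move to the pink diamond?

turn left 121°, forward 6.6 m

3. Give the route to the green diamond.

turn left 129°, forward 12.4 m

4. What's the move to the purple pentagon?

turn left 134°, forward 10.2 m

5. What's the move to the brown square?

blocked — turn left 155°, forward 6.1 m, then turn left 24°, forward 3.4 m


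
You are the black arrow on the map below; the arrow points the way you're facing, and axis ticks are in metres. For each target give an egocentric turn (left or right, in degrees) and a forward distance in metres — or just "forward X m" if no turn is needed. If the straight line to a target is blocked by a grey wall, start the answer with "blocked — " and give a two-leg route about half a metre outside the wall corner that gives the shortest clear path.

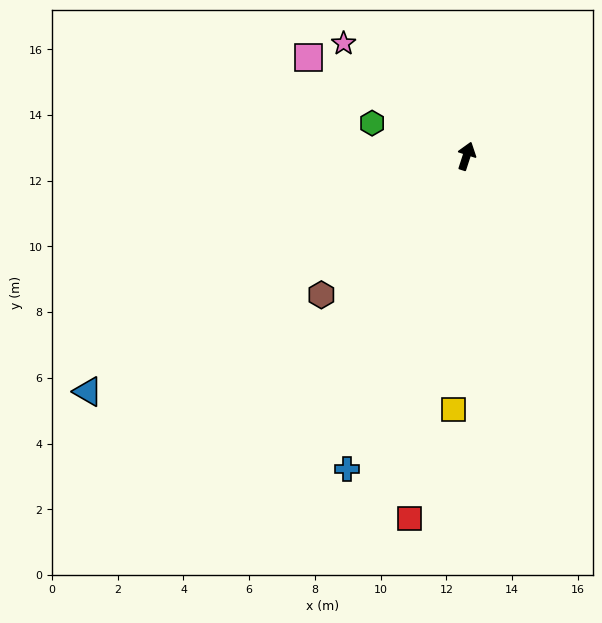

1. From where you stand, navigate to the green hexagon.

turn left 89°, forward 3.0 m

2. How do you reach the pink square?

turn left 76°, forward 5.7 m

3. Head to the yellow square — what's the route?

turn right 165°, forward 7.7 m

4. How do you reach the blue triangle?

turn left 140°, forward 13.6 m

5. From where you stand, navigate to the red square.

turn right 171°, forward 11.2 m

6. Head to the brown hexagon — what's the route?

turn left 152°, forward 6.1 m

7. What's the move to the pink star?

turn left 65°, forward 5.1 m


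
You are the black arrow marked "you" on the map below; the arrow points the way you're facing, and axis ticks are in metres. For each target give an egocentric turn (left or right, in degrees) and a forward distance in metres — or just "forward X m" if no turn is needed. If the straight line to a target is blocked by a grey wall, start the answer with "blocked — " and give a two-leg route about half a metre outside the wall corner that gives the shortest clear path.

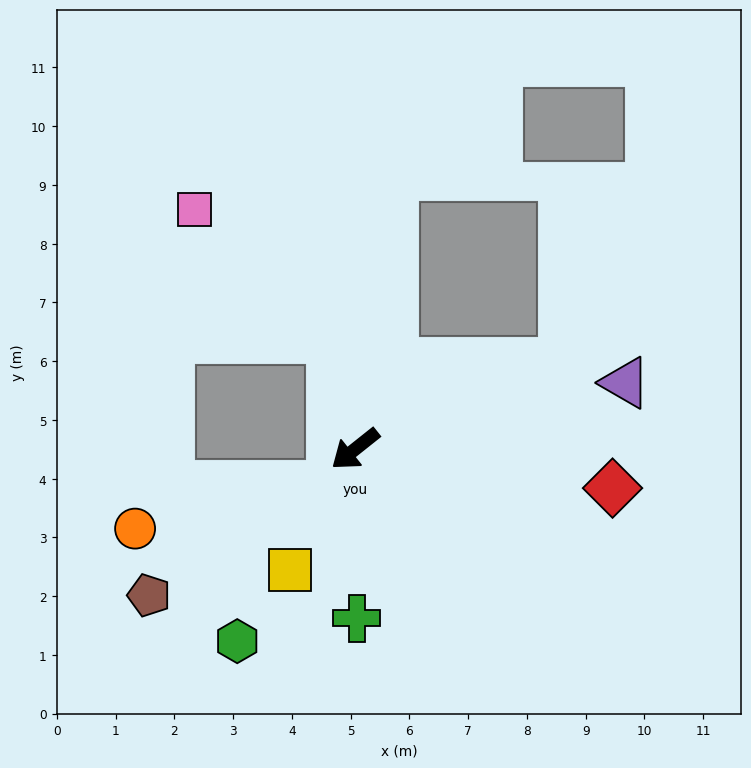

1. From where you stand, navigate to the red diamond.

turn left 133°, forward 4.4 m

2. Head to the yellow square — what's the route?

turn left 23°, forward 2.3 m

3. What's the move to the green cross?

turn left 52°, forward 2.9 m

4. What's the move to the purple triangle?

turn left 155°, forward 4.7 m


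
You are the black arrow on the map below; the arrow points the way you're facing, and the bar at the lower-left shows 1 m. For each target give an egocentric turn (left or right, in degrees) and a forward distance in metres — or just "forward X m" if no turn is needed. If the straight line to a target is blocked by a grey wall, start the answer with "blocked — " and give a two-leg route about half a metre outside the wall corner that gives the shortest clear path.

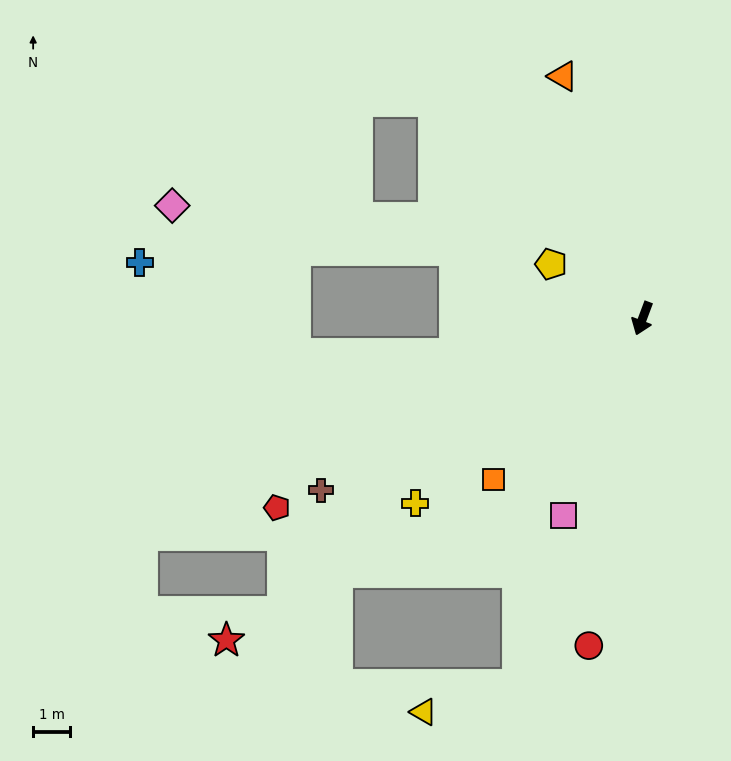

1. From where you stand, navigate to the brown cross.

turn right 41°, forward 9.8 m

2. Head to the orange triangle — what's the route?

turn right 141°, forward 6.9 m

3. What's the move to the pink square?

forward 5.7 m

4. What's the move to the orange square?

turn right 22°, forward 5.9 m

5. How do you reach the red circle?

turn left 11°, forward 8.9 m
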